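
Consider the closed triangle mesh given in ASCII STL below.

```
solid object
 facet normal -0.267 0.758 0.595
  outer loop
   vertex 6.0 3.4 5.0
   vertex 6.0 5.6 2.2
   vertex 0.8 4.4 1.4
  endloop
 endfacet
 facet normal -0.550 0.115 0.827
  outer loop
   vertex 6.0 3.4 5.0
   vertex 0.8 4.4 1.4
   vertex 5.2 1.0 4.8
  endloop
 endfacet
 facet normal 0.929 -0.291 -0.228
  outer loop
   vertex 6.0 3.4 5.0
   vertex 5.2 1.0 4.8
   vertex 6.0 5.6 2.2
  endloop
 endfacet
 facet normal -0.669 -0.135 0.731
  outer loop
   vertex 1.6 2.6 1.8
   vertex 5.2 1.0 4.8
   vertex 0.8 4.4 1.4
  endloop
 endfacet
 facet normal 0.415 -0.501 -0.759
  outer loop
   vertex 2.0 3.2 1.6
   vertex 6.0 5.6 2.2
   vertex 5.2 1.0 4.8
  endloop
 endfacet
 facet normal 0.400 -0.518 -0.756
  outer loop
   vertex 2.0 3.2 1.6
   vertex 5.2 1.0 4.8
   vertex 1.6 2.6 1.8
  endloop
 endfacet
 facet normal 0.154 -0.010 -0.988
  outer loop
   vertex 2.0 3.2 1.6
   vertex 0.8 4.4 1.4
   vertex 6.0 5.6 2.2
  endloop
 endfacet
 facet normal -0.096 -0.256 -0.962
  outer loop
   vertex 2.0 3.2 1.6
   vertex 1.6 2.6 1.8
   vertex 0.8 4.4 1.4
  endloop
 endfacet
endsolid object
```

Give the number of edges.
12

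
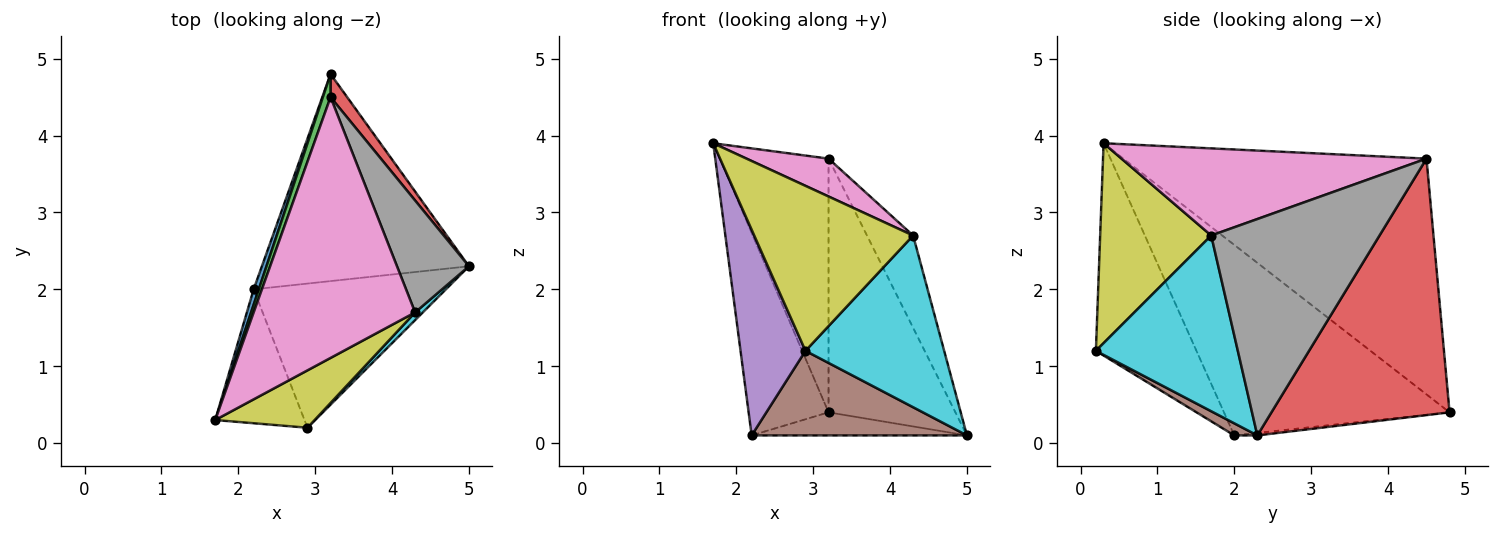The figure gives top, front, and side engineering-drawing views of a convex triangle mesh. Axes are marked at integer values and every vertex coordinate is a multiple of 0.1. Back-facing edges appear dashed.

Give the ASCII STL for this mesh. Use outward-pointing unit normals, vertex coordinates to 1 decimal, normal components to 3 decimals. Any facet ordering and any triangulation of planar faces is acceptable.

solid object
 facet normal -0.942 0.334 0.025
  outer loop
   vertex 2.2 2.0 0.1
   vertex 1.7 0.3 3.9
   vertex 3.2 4.8 0.4
  endloop
 endfacet
 facet normal -0.012 0.111 -0.994
  outer loop
   vertex 2.2 2.0 0.1
   vertex 3.2 4.8 0.4
   vertex 5.0 2.3 0.1
  endloop
 endfacet
 facet normal -0.941 0.337 0.031
  outer loop
   vertex 3.2 4.5 3.7
   vertex 3.2 4.8 0.4
   vertex 1.7 0.3 3.9
  endloop
 endfacet
 facet normal 0.813 0.579 0.053
  outer loop
   vertex 3.2 4.5 3.7
   vertex 5.0 2.3 0.1
   vertex 3.2 4.8 0.4
  endloop
 endfacet
 facet normal -0.792 -0.512 -0.333
  outer loop
   vertex 2.9 0.2 1.2
   vertex 1.7 0.3 3.9
   vertex 2.2 2.0 0.1
  endloop
 endfacet
 facet normal 0.054 -0.505 -0.861
  outer loop
   vertex 2.9 0.2 1.2
   vertex 2.2 2.0 0.1
   vertex 5.0 2.3 0.1
  endloop
 endfacet
 facet normal 0.471 -0.127 0.873
  outer loop
   vertex 4.3 1.7 2.7
   vertex 3.2 4.5 3.7
   vertex 1.7 0.3 3.9
  endloop
 endfacet
 facet normal 0.918 0.252 0.305
  outer loop
   vertex 4.3 1.7 2.7
   vertex 5.0 2.3 0.1
   vertex 3.2 4.5 3.7
  endloop
 endfacet
 facet normal 0.551 -0.788 0.274
  outer loop
   vertex 4.3 1.7 2.7
   vertex 1.7 0.3 3.9
   vertex 2.9 0.2 1.2
  endloop
 endfacet
 facet normal 0.715 -0.699 0.031
  outer loop
   vertex 4.3 1.7 2.7
   vertex 2.9 0.2 1.2
   vertex 5.0 2.3 0.1
  endloop
 endfacet
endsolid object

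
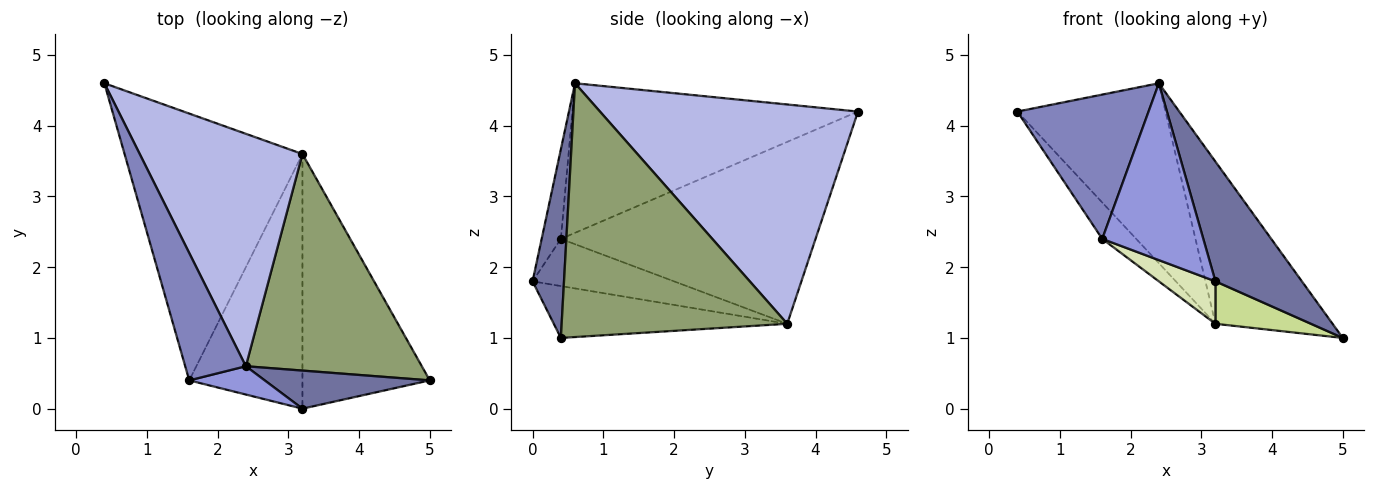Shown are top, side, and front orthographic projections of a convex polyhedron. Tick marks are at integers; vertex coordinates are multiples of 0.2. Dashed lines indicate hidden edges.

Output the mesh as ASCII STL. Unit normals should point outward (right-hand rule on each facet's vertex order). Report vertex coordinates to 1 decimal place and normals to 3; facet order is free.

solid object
 facet normal 0.327 -0.900 0.286
  outer loop
   vertex 3.2 0.0 1.8
   vertex 5.0 0.4 1.0
   vertex 2.4 0.6 4.6
  endloop
 endfacet
 facet normal -0.853 -0.392 0.346
  outer loop
   vertex 1.6 0.4 2.4
   vertex 2.4 0.6 4.6
   vertex 0.4 4.6 4.2
  endloop
 endfacet
 facet normal -0.184 -0.971 0.155
  outer loop
   vertex 1.6 0.4 2.4
   vertex 3.2 0.0 1.8
   vertex 2.4 0.6 4.6
  endloop
 endfacet
 facet normal 0.729 0.419 0.541
  outer loop
   vertex 3.2 3.6 1.2
   vertex 0.4 4.6 4.2
   vertex 2.4 0.6 4.6
  endloop
 endfacet
 facet normal 0.756 0.392 0.524
  outer loop
   vertex 3.2 3.6 1.2
   vertex 2.4 0.6 4.6
   vertex 5.0 0.4 1.0
  endloop
 endfacet
 facet normal -0.712 0.095 -0.696
  outer loop
   vertex 3.2 3.6 1.2
   vertex 1.6 0.4 2.4
   vertex 0.4 4.6 4.2
  endloop
 endfacet
 facet normal -0.373 -0.153 -0.915
  outer loop
   vertex 3.2 3.6 1.2
   vertex 5.0 0.4 1.0
   vertex 3.2 0.0 1.8
  endloop
 endfacet
 facet normal -0.380 -0.152 -0.912
  outer loop
   vertex 3.2 3.6 1.2
   vertex 3.2 0.0 1.8
   vertex 1.6 0.4 2.4
  endloop
 endfacet
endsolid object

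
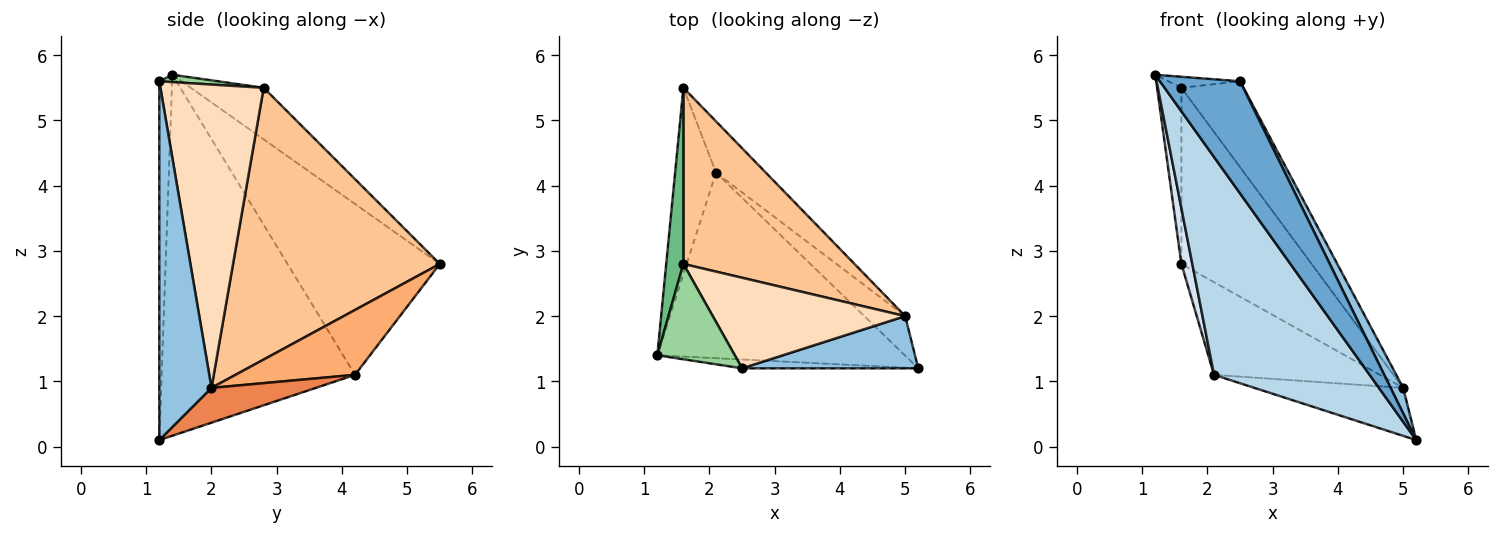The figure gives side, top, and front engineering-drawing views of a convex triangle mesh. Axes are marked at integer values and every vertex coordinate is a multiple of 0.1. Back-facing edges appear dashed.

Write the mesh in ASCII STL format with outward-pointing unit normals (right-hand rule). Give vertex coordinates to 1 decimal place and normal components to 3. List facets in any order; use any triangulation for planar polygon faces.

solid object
 facet normal -0.157 -0.985 -0.077
  outer loop
   vertex 2.5 1.2 5.6
   vertex 1.2 1.4 5.7
   vertex 5.2 1.2 0.1
  endloop
 endfacet
 facet normal 0.877 -0.211 0.431
  outer loop
   vertex 2.5 1.2 5.6
   vertex 5.2 1.2 0.1
   vertex 5.0 2.0 0.9
  endloop
 endfacet
 facet normal -0.687 -0.553 -0.471
  outer loop
   vertex 2.1 4.2 1.1
   vertex 5.2 1.2 0.1
   vertex 1.2 1.4 5.7
  endloop
 endfacet
 facet normal -0.970 -0.070 -0.232
  outer loop
   vertex 2.1 4.2 1.1
   vertex 1.2 1.4 5.7
   vertex 1.6 5.5 2.8
  endloop
 endfacet
 facet normal 0.476 0.678 -0.559
  outer loop
   vertex 2.1 4.2 1.1
   vertex 5.0 2.0 0.9
   vertex 5.2 1.2 0.1
  endloop
 endfacet
 facet normal 0.533 0.740 -0.409
  outer loop
   vertex 2.1 4.2 1.1
   vertex 1.6 5.5 2.8
   vertex 5.0 2.0 0.9
  endloop
 endfacet
 facet normal 0.747 0.470 0.470
  outer loop
   vertex 1.6 2.8 5.5
   vertex 5.0 2.0 0.9
   vertex 1.6 5.5 2.8
  endloop
 endfacet
 facet normal 0.753 0.453 0.478
  outer loop
   vertex 1.6 2.8 5.5
   vertex 2.5 1.2 5.6
   vertex 5.0 2.0 0.9
  endloop
 endfacet
 facet normal -0.905 0.302 0.302
  outer loop
   vertex 1.6 2.8 5.5
   vertex 1.6 5.5 2.8
   vertex 1.2 1.4 5.7
  endloop
 endfacet
 facet normal 0.094 0.115 0.989
  outer loop
   vertex 1.6 2.8 5.5
   vertex 1.2 1.4 5.7
   vertex 2.5 1.2 5.6
  endloop
 endfacet
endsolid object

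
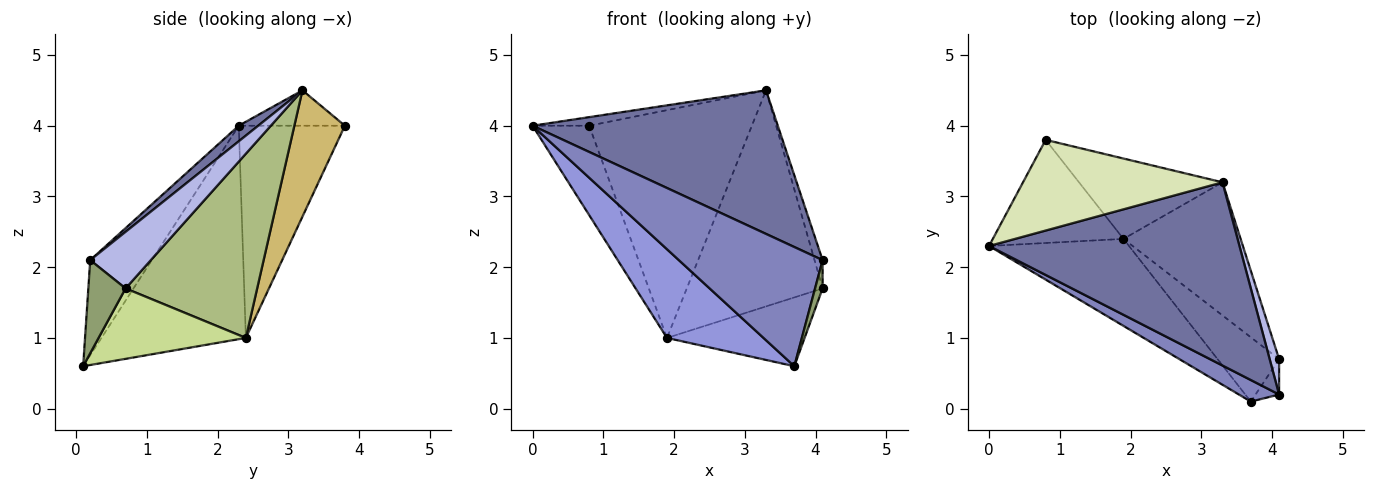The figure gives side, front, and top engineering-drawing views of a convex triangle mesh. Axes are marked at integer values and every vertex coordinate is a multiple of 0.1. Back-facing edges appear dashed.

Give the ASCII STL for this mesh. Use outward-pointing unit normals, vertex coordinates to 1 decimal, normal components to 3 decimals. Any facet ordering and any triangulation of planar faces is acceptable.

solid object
 facet normal 0.049 -0.616 0.786
  outer loop
   vertex 3.3 3.2 4.5
   vertex 0.0 2.3 4.0
   vertex 4.1 0.2 2.1
  endloop
 endfacet
 facet normal -0.388 -0.907 0.164
  outer loop
   vertex 3.7 0.1 0.6
   vertex 4.1 0.2 2.1
   vertex 0.0 2.3 4.0
  endloop
 endfacet
 facet normal -0.730 -0.488 -0.479
  outer loop
   vertex 1.9 2.4 1.0
   vertex 3.7 0.1 0.6
   vertex 0.0 2.3 4.0
  endloop
 endfacet
 facet normal 0.978 0.130 0.163
  outer loop
   vertex 4.1 0.7 1.7
   vertex 3.3 3.2 4.5
   vertex 4.1 0.2 2.1
  endloop
 endfacet
 facet normal 0.951 -0.193 -0.241
  outer loop
   vertex 4.1 0.7 1.7
   vertex 4.1 0.2 2.1
   vertex 3.7 0.1 0.6
  endloop
 endfacet
 facet normal 0.636 0.657 -0.405
  outer loop
   vertex 4.1 0.7 1.7
   vertex 1.9 2.4 1.0
   vertex 3.3 3.2 4.5
  endloop
 endfacet
 facet normal 0.616 0.576 -0.538
  outer loop
   vertex 4.1 0.7 1.7
   vertex 3.7 0.1 0.6
   vertex 1.9 2.4 1.0
  endloop
 endfacet
 facet normal -0.174 0.093 0.980
  outer loop
   vertex 0.8 3.8 4.0
   vertex 0.0 2.3 4.0
   vertex 3.3 3.2 4.5
  endloop
 endfacet
 facet normal -0.775 0.414 -0.477
  outer loop
   vertex 0.8 3.8 4.0
   vertex 1.9 2.4 1.0
   vertex 0.0 2.3 4.0
  endloop
 endfacet
 facet normal 0.281 0.905 -0.319
  outer loop
   vertex 0.8 3.8 4.0
   vertex 3.3 3.2 4.5
   vertex 1.9 2.4 1.0
  endloop
 endfacet
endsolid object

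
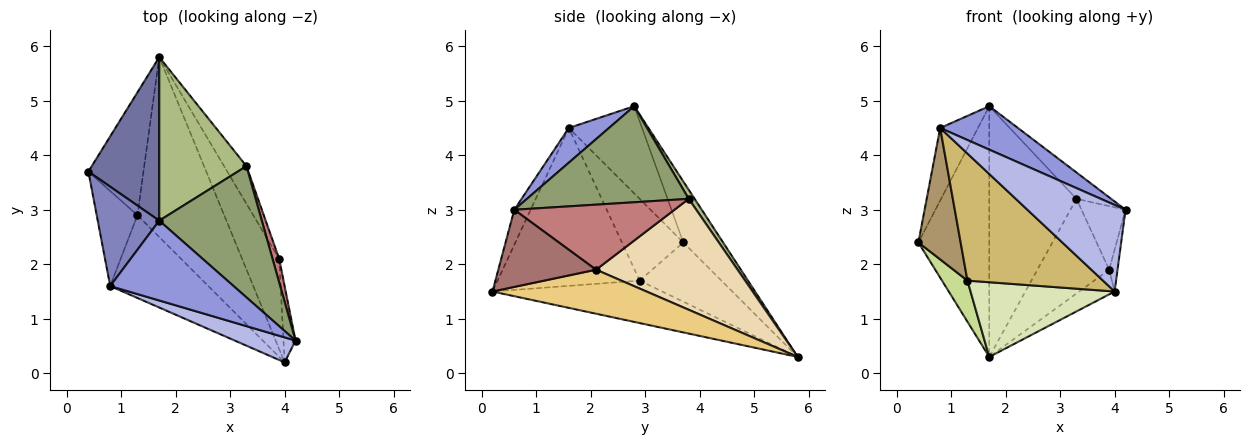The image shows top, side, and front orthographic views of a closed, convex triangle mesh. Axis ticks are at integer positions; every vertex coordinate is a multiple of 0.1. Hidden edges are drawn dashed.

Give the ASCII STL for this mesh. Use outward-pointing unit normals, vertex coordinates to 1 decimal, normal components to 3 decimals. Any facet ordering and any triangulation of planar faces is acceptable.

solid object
 facet normal -0.426 0.758 0.494
  outer loop
   vertex 1.7 2.8 4.9
   vertex 1.7 5.8 0.3
   vertex 0.4 3.7 2.4
  endloop
 endfacet
 facet normal -0.753 0.388 0.531
  outer loop
   vertex 0.8 1.6 4.5
   vertex 1.7 2.8 4.9
   vertex 0.4 3.7 2.4
  endloop
 endfacet
 facet normal 0.240 -0.464 0.853
  outer loop
   vertex 0.8 1.6 4.5
   vertex 4.2 0.6 3.0
   vertex 1.7 2.8 4.9
  endloop
 endfacet
 facet normal -0.158 -0.949 0.274
  outer loop
   vertex 4.0 0.2 1.5
   vertex 4.2 0.6 3.0
   vertex 0.8 1.6 4.5
  endloop
 endfacet
 facet normal 0.676 0.145 0.722
  outer loop
   vertex 3.3 3.8 3.2
   vertex 1.7 2.8 4.9
   vertex 4.2 0.6 3.0
  endloop
 endfacet
 facet normal 0.057 0.836 0.545
  outer loop
   vertex 3.3 3.8 3.2
   vertex 1.7 5.8 0.3
   vertex 1.7 2.8 4.9
  endloop
 endfacet
 facet normal -0.714 -0.222 -0.664
  outer loop
   vertex 1.3 2.9 1.7
   vertex 0.4 3.7 2.4
   vertex 1.7 5.8 0.3
  endloop
 endfacet
 facet normal -0.412 -0.349 -0.842
  outer loop
   vertex 1.3 2.9 1.7
   vertex 1.7 5.8 0.3
   vertex 4.0 0.2 1.5
  endloop
 endfacet
 facet normal -0.762 -0.525 -0.380
  outer loop
   vertex 1.3 2.9 1.7
   vertex 0.8 1.6 4.5
   vertex 0.4 3.7 2.4
  endloop
 endfacet
 facet normal -0.660 -0.630 -0.410
  outer loop
   vertex 1.3 2.9 1.7
   vertex 4.0 0.2 1.5
   vertex 0.8 1.6 4.5
  endloop
 endfacet
 facet normal 0.753 0.173 -0.635
  outer loop
   vertex 3.9 2.1 1.9
   vertex 4.0 0.2 1.5
   vertex 1.7 5.8 0.3
  endloop
 endfacet
 facet normal 0.878 0.445 -0.177
  outer loop
   vertex 3.9 2.1 1.9
   vertex 1.7 5.8 0.3
   vertex 3.3 3.8 3.2
  endloop
 endfacet
 facet normal 0.985 0.084 -0.154
  outer loop
   vertex 3.9 2.1 1.9
   vertex 4.2 0.6 3.0
   vertex 4.0 0.2 1.5
  endloop
 endfacet
 facet normal 0.960 0.264 0.098
  outer loop
   vertex 3.9 2.1 1.9
   vertex 3.3 3.8 3.2
   vertex 4.2 0.6 3.0
  endloop
 endfacet
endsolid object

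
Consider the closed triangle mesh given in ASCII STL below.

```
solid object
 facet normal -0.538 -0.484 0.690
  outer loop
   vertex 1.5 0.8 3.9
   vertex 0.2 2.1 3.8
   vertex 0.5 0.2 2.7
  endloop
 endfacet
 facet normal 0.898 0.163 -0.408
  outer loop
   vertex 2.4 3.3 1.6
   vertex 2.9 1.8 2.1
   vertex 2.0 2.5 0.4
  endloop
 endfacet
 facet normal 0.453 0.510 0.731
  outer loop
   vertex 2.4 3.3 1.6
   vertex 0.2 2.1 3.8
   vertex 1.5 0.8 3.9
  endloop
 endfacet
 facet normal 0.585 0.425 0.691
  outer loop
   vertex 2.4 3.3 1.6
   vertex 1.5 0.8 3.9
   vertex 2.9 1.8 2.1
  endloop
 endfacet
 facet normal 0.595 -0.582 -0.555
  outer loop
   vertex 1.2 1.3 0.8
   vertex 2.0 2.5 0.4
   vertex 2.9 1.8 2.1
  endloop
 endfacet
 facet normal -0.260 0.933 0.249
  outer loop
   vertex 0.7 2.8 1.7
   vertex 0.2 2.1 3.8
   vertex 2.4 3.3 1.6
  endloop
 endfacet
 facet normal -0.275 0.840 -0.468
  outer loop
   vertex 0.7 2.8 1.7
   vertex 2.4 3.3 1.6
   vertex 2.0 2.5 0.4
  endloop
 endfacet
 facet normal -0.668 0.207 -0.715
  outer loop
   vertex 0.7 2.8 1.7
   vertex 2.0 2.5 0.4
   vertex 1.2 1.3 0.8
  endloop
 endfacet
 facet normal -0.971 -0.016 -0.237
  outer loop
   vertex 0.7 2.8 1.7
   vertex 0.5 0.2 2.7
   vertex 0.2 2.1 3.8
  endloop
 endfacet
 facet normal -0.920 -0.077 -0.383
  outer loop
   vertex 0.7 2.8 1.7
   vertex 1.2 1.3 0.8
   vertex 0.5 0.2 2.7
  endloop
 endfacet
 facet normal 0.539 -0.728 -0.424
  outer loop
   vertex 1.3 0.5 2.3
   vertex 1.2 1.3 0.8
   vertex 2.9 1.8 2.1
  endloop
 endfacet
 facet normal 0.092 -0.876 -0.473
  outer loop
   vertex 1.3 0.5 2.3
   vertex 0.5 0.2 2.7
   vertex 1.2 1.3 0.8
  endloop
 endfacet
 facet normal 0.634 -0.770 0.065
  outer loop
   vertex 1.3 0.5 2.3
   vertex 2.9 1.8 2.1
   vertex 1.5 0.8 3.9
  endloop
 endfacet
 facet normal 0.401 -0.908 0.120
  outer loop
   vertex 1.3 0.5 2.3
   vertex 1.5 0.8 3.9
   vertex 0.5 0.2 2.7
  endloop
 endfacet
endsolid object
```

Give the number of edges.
21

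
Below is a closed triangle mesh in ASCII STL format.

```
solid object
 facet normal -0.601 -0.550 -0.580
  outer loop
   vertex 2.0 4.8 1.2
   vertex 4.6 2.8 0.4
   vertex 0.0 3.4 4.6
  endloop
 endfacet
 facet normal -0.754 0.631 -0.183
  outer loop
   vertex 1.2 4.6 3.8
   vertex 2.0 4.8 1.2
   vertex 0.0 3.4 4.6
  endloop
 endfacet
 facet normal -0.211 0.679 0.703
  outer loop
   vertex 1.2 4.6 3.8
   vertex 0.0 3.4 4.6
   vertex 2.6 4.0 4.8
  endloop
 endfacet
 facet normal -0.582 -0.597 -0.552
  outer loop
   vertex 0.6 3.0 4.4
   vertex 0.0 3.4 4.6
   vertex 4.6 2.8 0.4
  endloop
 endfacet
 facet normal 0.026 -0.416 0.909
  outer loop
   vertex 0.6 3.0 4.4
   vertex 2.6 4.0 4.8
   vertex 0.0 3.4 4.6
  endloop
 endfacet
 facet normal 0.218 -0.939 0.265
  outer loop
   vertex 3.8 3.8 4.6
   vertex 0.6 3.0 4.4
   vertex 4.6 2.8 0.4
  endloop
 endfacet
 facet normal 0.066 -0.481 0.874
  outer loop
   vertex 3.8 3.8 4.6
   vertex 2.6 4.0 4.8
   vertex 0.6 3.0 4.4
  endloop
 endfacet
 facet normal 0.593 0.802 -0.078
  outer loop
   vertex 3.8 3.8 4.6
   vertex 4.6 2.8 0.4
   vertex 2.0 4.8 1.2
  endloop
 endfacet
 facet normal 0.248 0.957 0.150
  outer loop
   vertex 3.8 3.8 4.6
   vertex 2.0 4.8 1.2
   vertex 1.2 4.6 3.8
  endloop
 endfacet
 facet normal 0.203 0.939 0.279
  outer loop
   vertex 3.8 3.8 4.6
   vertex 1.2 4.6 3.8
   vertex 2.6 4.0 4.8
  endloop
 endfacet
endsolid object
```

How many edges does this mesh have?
15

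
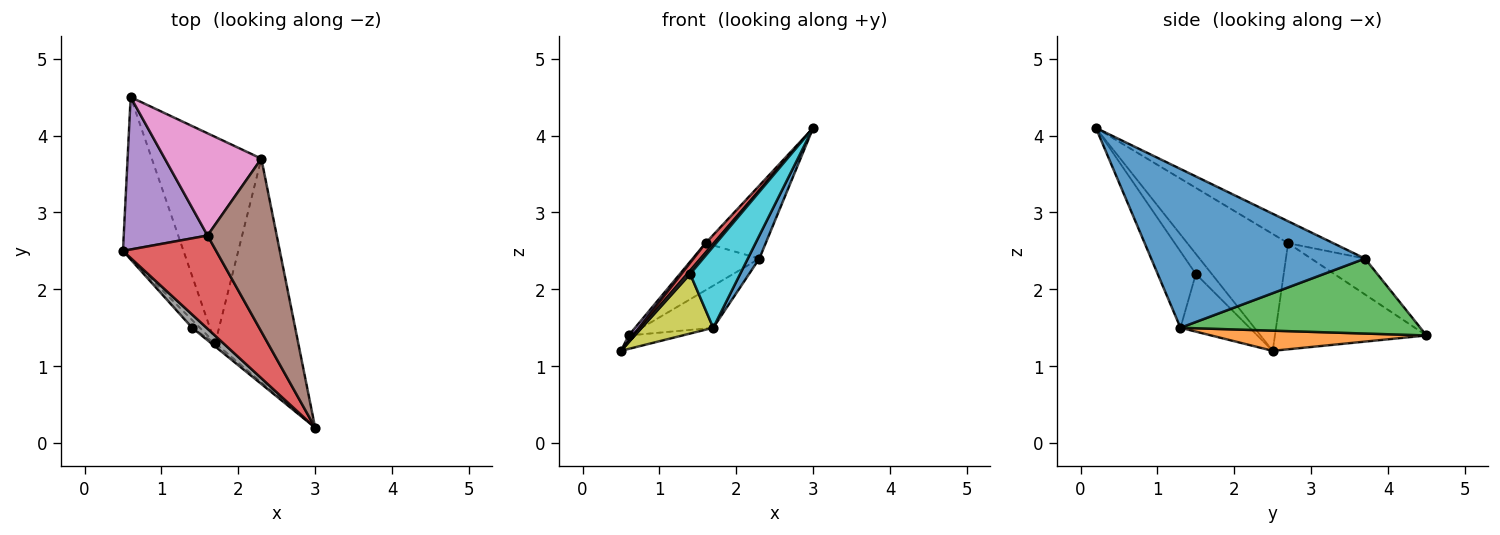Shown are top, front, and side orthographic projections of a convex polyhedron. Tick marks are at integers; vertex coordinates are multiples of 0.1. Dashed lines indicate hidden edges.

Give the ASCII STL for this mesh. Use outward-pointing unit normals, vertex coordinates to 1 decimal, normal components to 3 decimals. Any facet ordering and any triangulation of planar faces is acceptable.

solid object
 facet normal 0.885 -0.048 -0.463
  outer loop
   vertex 1.7 1.3 1.5
   vertex 2.3 3.7 2.4
   vertex 3.0 0.2 4.1
  endloop
 endfacet
 facet normal 0.315 0.079 -0.946
  outer loop
   vertex 1.7 1.3 1.5
   vertex 0.5 2.5 1.2
   vertex 0.6 4.5 1.4
  endloop
 endfacet
 facet normal 0.557 0.166 -0.814
  outer loop
   vertex 1.7 1.3 1.5
   vertex 0.6 4.5 1.4
   vertex 2.3 3.7 2.4
  endloop
 endfacet
 facet normal -0.780 -0.064 0.622
  outer loop
   vertex 1.6 2.7 2.6
   vertex 0.5 2.5 1.2
   vertex 3.0 0.2 4.1
  endloop
 endfacet
 facet normal -0.785 -0.023 0.620
  outer loop
   vertex 1.6 2.7 2.6
   vertex 0.6 4.5 1.4
   vertex 0.5 2.5 1.2
  endloop
 endfacet
 facet normal -0.281 0.373 0.884
  outer loop
   vertex 1.6 2.7 2.6
   vertex 3.0 0.2 4.1
   vertex 2.3 3.7 2.4
  endloop
 endfacet
 facet normal -0.320 0.396 0.861
  outer loop
   vertex 1.6 2.7 2.6
   vertex 2.3 3.7 2.4
   vertex 0.6 4.5 1.4
  endloop
 endfacet
 facet normal -0.804 -0.147 0.576
  outer loop
   vertex 1.4 1.5 2.2
   vertex 3.0 0.2 4.1
   vertex 0.5 2.5 1.2
  endloop
 endfacet
 facet normal -0.692 -0.716 -0.092
  outer loop
   vertex 1.4 1.5 2.2
   vertex 0.5 2.5 1.2
   vertex 1.7 1.3 1.5
  endloop
 endfacet
 facet normal -0.606 -0.794 -0.033
  outer loop
   vertex 1.4 1.5 2.2
   vertex 1.7 1.3 1.5
   vertex 3.0 0.2 4.1
  endloop
 endfacet
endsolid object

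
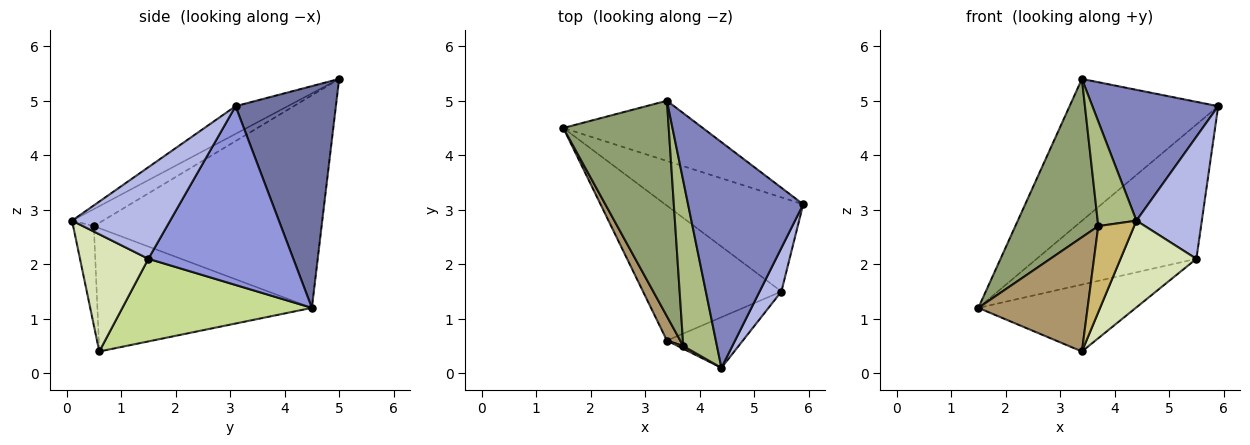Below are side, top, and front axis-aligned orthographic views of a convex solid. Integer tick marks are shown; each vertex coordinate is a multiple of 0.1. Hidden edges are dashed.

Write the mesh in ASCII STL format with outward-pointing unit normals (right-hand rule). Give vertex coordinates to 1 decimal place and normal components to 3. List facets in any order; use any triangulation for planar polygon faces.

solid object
 facet normal 0.528 0.782 -0.332
  outer loop
   vertex 3.4 5.0 5.4
   vertex 5.9 3.1 4.9
   vertex 1.5 4.5 1.2
  endloop
 endfacet
 facet normal -0.204 -0.491 0.847
  outer loop
   vertex 3.4 5.0 5.4
   vertex 4.4 0.1 2.8
   vertex 5.9 3.1 4.9
  endloop
 endfacet
 facet normal 0.597 0.657 -0.461
  outer loop
   vertex 5.5 1.5 2.1
   vertex 1.5 4.5 1.2
   vertex 5.9 3.1 4.9
  endloop
 endfacet
 facet normal 0.816 -0.544 0.194
  outer loop
   vertex 5.5 1.5 2.1
   vertex 5.9 3.1 4.9
   vertex 4.4 0.1 2.8
  endloop
 endfacet
 facet normal -0.852 -0.310 0.422
  outer loop
   vertex 3.7 0.5 2.7
   vertex 3.4 5.0 5.4
   vertex 1.5 4.5 1.2
  endloop
 endfacet
 facet normal -0.392 -0.492 0.777
  outer loop
   vertex 3.7 0.5 2.7
   vertex 4.4 0.1 2.8
   vertex 3.4 5.0 5.4
  endloop
 endfacet
 facet normal 0.472 0.392 -0.790
  outer loop
   vertex 3.4 0.6 0.4
   vertex 1.5 4.5 1.2
   vertex 5.5 1.5 2.1
  endloop
 endfacet
 facet normal 0.614 -0.682 -0.398
  outer loop
   vertex 3.4 0.6 0.4
   vertex 5.5 1.5 2.1
   vertex 4.4 0.1 2.8
  endloop
 endfacet
 facet normal -0.887 -0.452 0.096
  outer loop
   vertex 3.4 0.6 0.4
   vertex 3.7 0.5 2.7
   vertex 1.5 4.5 1.2
  endloop
 endfacet
 facet normal -0.499 -0.866 0.027
  outer loop
   vertex 3.4 0.6 0.4
   vertex 4.4 0.1 2.8
   vertex 3.7 0.5 2.7
  endloop
 endfacet
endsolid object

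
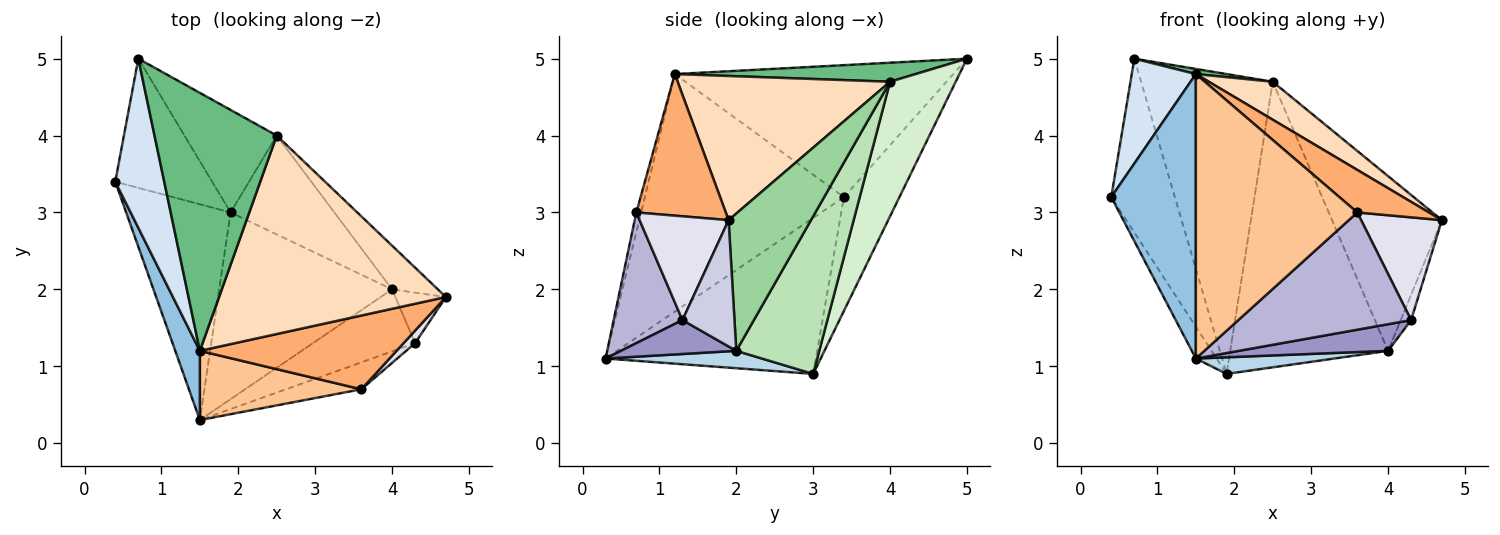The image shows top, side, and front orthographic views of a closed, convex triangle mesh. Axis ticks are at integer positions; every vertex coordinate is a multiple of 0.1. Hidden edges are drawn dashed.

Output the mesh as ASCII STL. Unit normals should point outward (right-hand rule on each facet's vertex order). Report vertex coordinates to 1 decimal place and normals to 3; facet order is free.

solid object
 facet normal -0.828 0.082 -0.554
  outer loop
   vertex 1.9 3.0 0.9
   vertex 1.5 0.3 1.1
   vertex 0.4 3.4 3.2
  endloop
 endfacet
 facet normal -0.916 -0.389 0.095
  outer loop
   vertex 1.5 1.2 4.8
   vertex 0.4 3.4 3.2
   vertex 1.5 0.3 1.1
  endloop
 endfacet
 facet normal 0.100 -0.088 -0.991
  outer loop
   vertex 4.0 2.0 1.2
   vertex 1.5 0.3 1.1
   vertex 1.9 3.0 0.9
  endloop
 endfacet
 facet normal -0.916 -0.211 0.340
  outer loop
   vertex 0.7 5.0 5.0
   vertex 0.4 3.4 3.2
   vertex 1.5 1.2 4.8
  endloop
 endfacet
 facet normal -0.574 0.657 -0.489
  outer loop
   vertex 0.7 5.0 5.0
   vertex 1.9 3.0 0.9
   vertex 0.4 3.4 3.2
  endloop
 endfacet
 facet normal 0.529 -0.424 0.735
  outer loop
   vertex 3.6 0.7 3.0
   vertex 4.7 1.9 2.9
   vertex 1.5 1.2 4.8
  endloop
 endfacet
 facet normal -0.029 -0.971 0.236
  outer loop
   vertex 3.6 0.7 3.0
   vertex 1.5 1.2 4.8
   vertex 1.5 0.3 1.1
  endloop
 endfacet
 facet normal 0.530 -0.159 0.833
  outer loop
   vertex 2.5 4.0 4.7
   vertex 1.5 1.2 4.8
   vertex 4.7 1.9 2.9
  endloop
 endfacet
 facet normal 0.154 -0.020 0.988
  outer loop
   vertex 2.5 4.0 4.7
   vertex 0.7 5.0 5.0
   vertex 1.5 1.2 4.8
  endloop
 endfacet
 facet normal 0.588 0.784 -0.196
  outer loop
   vertex 2.5 4.0 4.7
   vertex 4.7 1.9 2.9
   vertex 4.0 2.0 1.2
  endloop
 endfacet
 facet normal 0.445 0.846 -0.293
  outer loop
   vertex 2.5 4.0 4.7
   vertex 4.0 2.0 1.2
   vertex 1.9 3.0 0.9
  endloop
 endfacet
 facet normal 0.427 0.856 -0.293
  outer loop
   vertex 2.5 4.0 4.7
   vertex 1.9 3.0 0.9
   vertex 0.7 5.0 5.0
  endloop
 endfacet
 facet normal 0.292 -0.377 -0.879
  outer loop
   vertex 4.3 1.3 1.6
   vertex 1.5 0.3 1.1
   vertex 4.0 2.0 1.2
  endloop
 endfacet
 facet normal 0.362 -0.909 -0.209
  outer loop
   vertex 4.3 1.3 1.6
   vertex 3.6 0.7 3.0
   vertex 1.5 0.3 1.1
  endloop
 endfacet
 facet normal 0.913 0.183 -0.365
  outer loop
   vertex 4.3 1.3 1.6
   vertex 4.0 2.0 1.2
   vertex 4.7 1.9 2.9
  endloop
 endfacet
 facet normal 0.738 -0.670 0.082
  outer loop
   vertex 4.3 1.3 1.6
   vertex 4.7 1.9 2.9
   vertex 3.6 0.7 3.0
  endloop
 endfacet
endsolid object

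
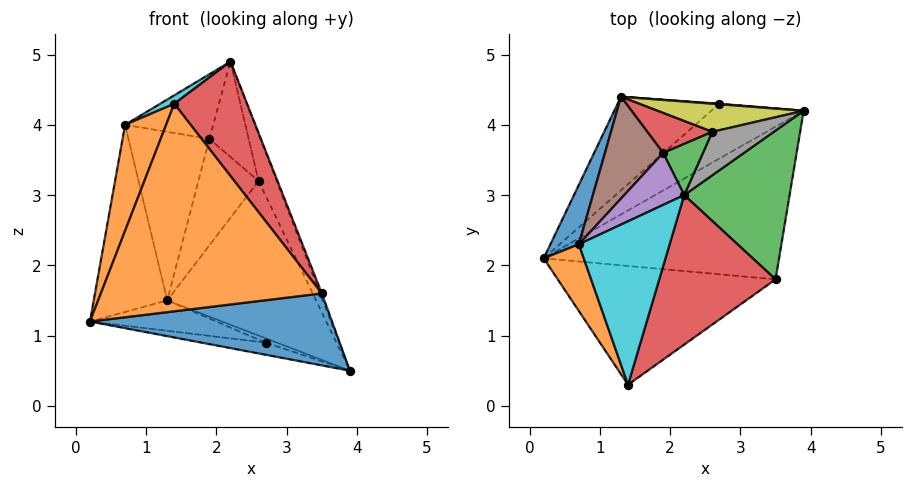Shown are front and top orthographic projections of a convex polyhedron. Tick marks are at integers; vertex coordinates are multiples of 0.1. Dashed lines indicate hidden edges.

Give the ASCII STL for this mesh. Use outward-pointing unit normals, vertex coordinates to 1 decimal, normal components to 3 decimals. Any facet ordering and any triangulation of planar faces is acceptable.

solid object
 facet normal 0.071 -0.425 -0.902
  outer loop
   vertex 3.5 1.8 1.6
   vertex 0.2 2.1 1.2
   vertex 3.9 4.2 0.5
  endloop
 endfacet
 facet normal -0.019 -0.868 -0.497
  outer loop
   vertex 3.5 1.8 1.6
   vertex 1.4 0.3 4.3
   vertex 0.2 2.1 1.2
  endloop
 endfacet
 facet normal 0.932 0.011 0.363
  outer loop
   vertex 3.5 1.8 1.6
   vertex 3.9 4.2 0.5
   vertex 2.2 3.0 4.9
  endloop
 endfacet
 facet normal 0.824 -0.344 0.450
  outer loop
   vertex 3.5 1.8 1.6
   vertex 2.2 3.0 4.9
   vertex 1.4 0.3 4.3
  endloop
 endfacet
 facet normal -0.294 0.207 -0.933
  outer loop
   vertex 2.7 4.3 0.9
   vertex 3.9 4.2 0.5
   vertex 0.2 2.1 1.2
  endloop
 endfacet
 facet normal -0.360 0.288 -0.888
  outer loop
   vertex 2.7 4.3 0.9
   vertex 0.2 2.1 1.2
   vertex 1.3 4.4 1.5
  endloop
 endfacet
 facet normal 0.123 0.985 0.123
  outer loop
   vertex 2.7 4.3 0.9
   vertex 1.3 4.4 1.5
   vertex 3.9 4.2 0.5
  endloop
 endfacet
 facet normal 0.780 0.459 0.426
  outer loop
   vertex 2.6 3.9 3.2
   vertex 2.2 3.0 4.9
   vertex 3.9 4.2 0.5
  endloop
 endfacet
 facet normal 0.143 0.974 0.177
  outer loop
   vertex 2.6 3.9 3.2
   vertex 3.9 4.2 0.5
   vertex 1.3 4.4 1.5
  endloop
 endfacet
 facet normal -0.499 -0.045 0.866
  outer loop
   vertex 0.7 2.3 4.0
   vertex 1.4 0.3 4.3
   vertex 2.2 3.0 4.9
  endloop
 endfacet
 facet normal -0.901 0.414 0.131
  outer loop
   vertex 0.7 2.3 4.0
   vertex 1.3 4.4 1.5
   vertex 0.2 2.1 1.2
  endloop
 endfacet
 facet normal -0.935 -0.299 0.188
  outer loop
   vertex 0.7 2.3 4.0
   vertex 0.2 2.1 1.2
   vertex 1.4 0.3 4.3
  endloop
 endfacet
 facet normal 0.028 0.881 0.473
  outer loop
   vertex 1.9 3.6 3.8
   vertex 2.2 3.0 4.9
   vertex 2.6 3.9 3.2
  endloop
 endfacet
 facet normal -0.099 0.932 0.350
  outer loop
   vertex 1.9 3.6 3.8
   vertex 2.6 3.9 3.2
   vertex 1.3 4.4 1.5
  endloop
 endfacet
 facet normal -0.595 0.626 0.504
  outer loop
   vertex 1.9 3.6 3.8
   vertex 0.7 2.3 4.0
   vertex 2.2 3.0 4.9
  endloop
 endfacet
 facet normal -0.644 0.655 0.396
  outer loop
   vertex 1.9 3.6 3.8
   vertex 1.3 4.4 1.5
   vertex 0.7 2.3 4.0
  endloop
 endfacet
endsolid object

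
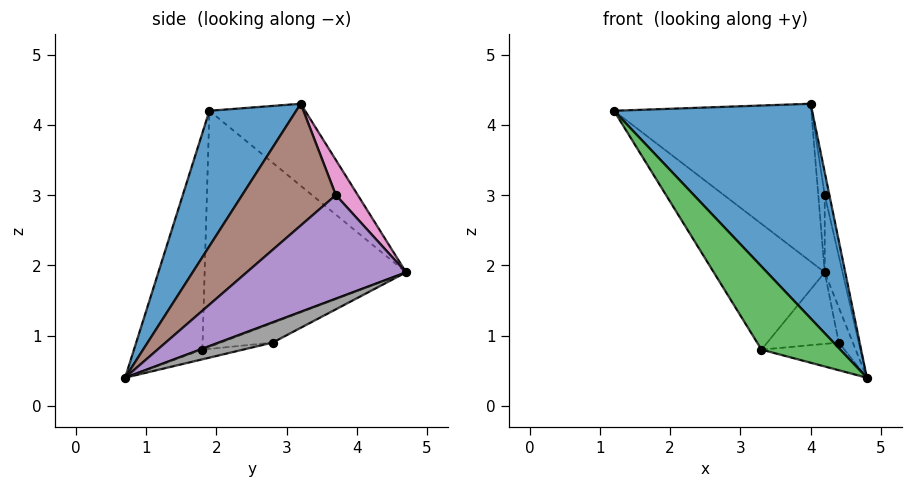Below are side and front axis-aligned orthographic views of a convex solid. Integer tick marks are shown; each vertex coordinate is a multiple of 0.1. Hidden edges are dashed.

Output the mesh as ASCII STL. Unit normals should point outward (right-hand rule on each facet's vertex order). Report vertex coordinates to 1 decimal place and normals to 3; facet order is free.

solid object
 facet normal 0.334 -0.761 0.556
  outer loop
   vertex 4.0 3.2 4.3
   vertex 1.2 1.9 4.2
   vertex 4.8 0.7 0.4
  endloop
 endfacet
 facet normal -0.386 0.796 0.465
  outer loop
   vertex 4.0 3.2 4.3
   vertex 4.2 4.7 1.9
   vertex 1.2 1.9 4.2
  endloop
 endfacet
 facet normal -0.612 -0.705 -0.358
  outer loop
   vertex 3.3 1.8 0.8
   vertex 4.8 0.7 0.4
   vertex 1.2 1.9 4.2
  endloop
 endfacet
 facet normal -0.766 0.422 -0.485
  outer loop
   vertex 3.3 1.8 0.8
   vertex 1.2 1.9 4.2
   vertex 4.2 4.7 1.9
  endloop
 endfacet
 facet normal 0.989 0.111 0.101
  outer loop
   vertex 4.2 3.7 3.0
   vertex 4.8 0.7 0.4
   vertex 4.2 4.7 1.9
  endloop
 endfacet
 facet normal 0.984 0.049 0.170
  outer loop
   vertex 4.2 3.7 3.0
   vertex 4.0 3.2 4.3
   vertex 4.8 0.7 0.4
  endloop
 endfacet
 facet normal 0.930 0.273 0.248
  outer loop
   vertex 4.2 3.7 3.0
   vertex 4.2 4.7 1.9
   vertex 4.0 3.2 4.3
  endloop
 endfacet
 facet normal 0.930 0.243 -0.275
  outer loop
   vertex 4.4 2.8 0.9
   vertex 4.2 4.7 1.9
   vertex 4.8 0.7 0.4
  endloop
 endfacet
 facet normal -0.104 0.212 -0.972
  outer loop
   vertex 4.4 2.8 0.9
   vertex 4.8 0.7 0.4
   vertex 3.3 1.8 0.8
  endloop
 endfacet
 facet normal -0.303 0.419 -0.856
  outer loop
   vertex 4.4 2.8 0.9
   vertex 3.3 1.8 0.8
   vertex 4.2 4.7 1.9
  endloop
 endfacet
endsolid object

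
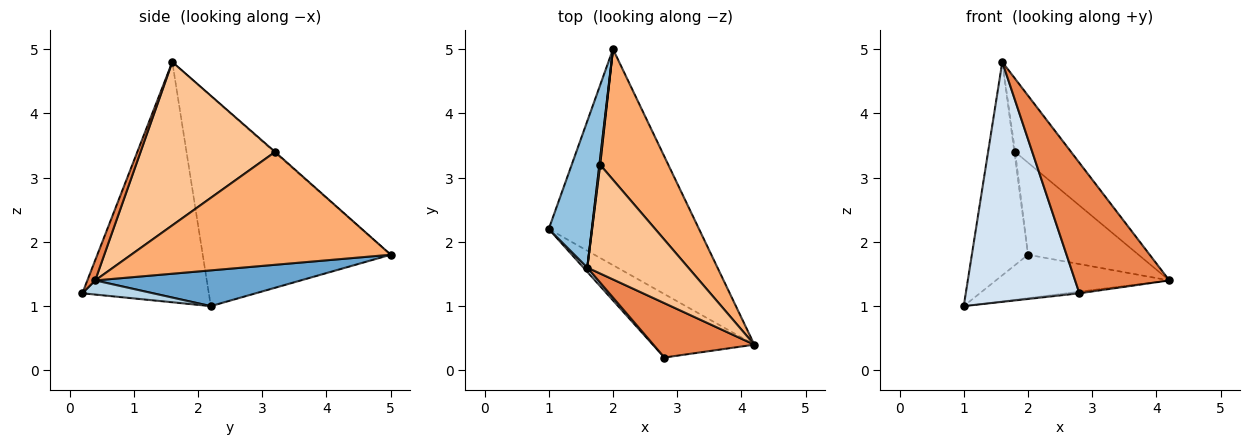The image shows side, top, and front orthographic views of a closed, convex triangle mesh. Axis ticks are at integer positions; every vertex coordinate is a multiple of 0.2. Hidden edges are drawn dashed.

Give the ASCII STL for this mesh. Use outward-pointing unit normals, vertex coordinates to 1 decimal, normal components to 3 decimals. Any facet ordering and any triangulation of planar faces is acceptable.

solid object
 facet normal 0.227 0.192 -0.955
  outer loop
   vertex 2.0 5.0 1.8
   vertex 4.2 0.4 1.4
   vertex 1.0 2.2 1.0
  endloop
 endfacet
 facet normal -0.940 0.281 0.193
  outer loop
   vertex 1.6 1.6 4.8
   vertex 2.0 5.0 1.8
   vertex 1.0 2.2 1.0
  endloop
 endfacet
 facet normal 0.138 0.025 -0.990
  outer loop
   vertex 2.8 0.2 1.2
   vertex 1.0 2.2 1.0
   vertex 4.2 0.4 1.4
  endloop
 endfacet
 facet normal -0.744 -0.668 0.012
  outer loop
   vertex 2.8 0.2 1.2
   vertex 1.6 1.6 4.8
   vertex 1.0 2.2 1.0
  endloop
 endfacet
 facet normal 0.077 -0.920 0.383
  outer loop
   vertex 2.8 0.2 1.2
   vertex 4.2 0.4 1.4
   vertex 1.6 1.6 4.8
  endloop
 endfacet
 facet normal 0.804 0.342 0.486
  outer loop
   vertex 1.8 3.2 3.4
   vertex 4.2 0.4 1.4
   vertex 2.0 5.0 1.8
  endloop
 endfacet
 facet normal 0.802 0.333 0.496
  outer loop
   vertex 1.8 3.2 3.4
   vertex 1.6 1.6 4.8
   vertex 4.2 0.4 1.4
  endloop
 endfacet
 facet normal -0.577 0.577 0.577
  outer loop
   vertex 1.8 3.2 3.4
   vertex 2.0 5.0 1.8
   vertex 1.6 1.6 4.8
  endloop
 endfacet
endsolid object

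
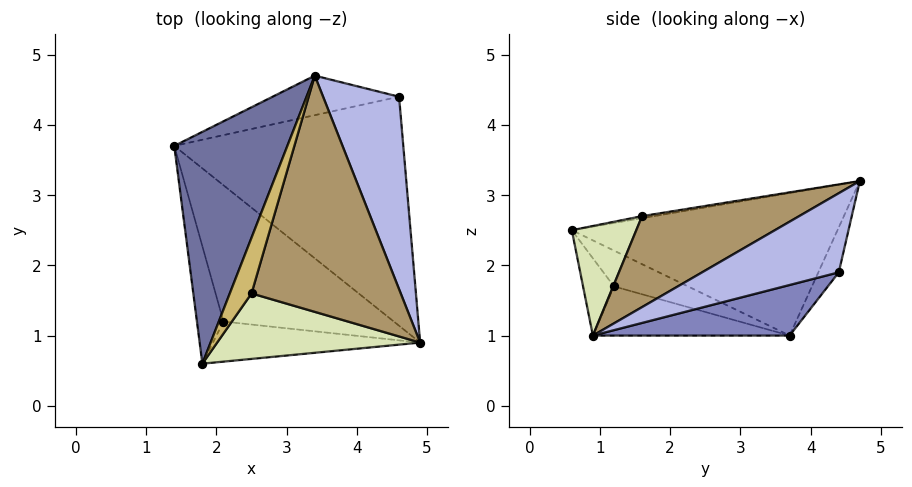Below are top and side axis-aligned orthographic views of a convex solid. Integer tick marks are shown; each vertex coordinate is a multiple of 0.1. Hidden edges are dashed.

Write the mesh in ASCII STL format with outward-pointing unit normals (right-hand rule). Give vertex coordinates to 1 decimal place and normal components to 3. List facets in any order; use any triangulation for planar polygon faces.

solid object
 facet normal -0.768 0.196 0.609
  outer loop
   vertex 3.4 4.7 3.2
   vertex 1.4 3.7 1.0
   vertex 1.8 0.6 2.5
  endloop
 endfacet
 facet normal 0.208 0.260 -0.943
  outer loop
   vertex 4.6 4.4 1.9
   vertex 4.9 0.9 1.0
   vertex 1.4 3.7 1.0
  endloop
 endfacet
 facet normal -0.115 0.940 -0.323
  outer loop
   vertex 4.6 4.4 1.9
   vertex 1.4 3.7 1.0
   vertex 3.4 4.7 3.2
  endloop
 endfacet
 facet normal 0.716 -0.116 0.688
  outer loop
   vertex 4.6 4.4 1.9
   vertex 3.4 4.7 3.2
   vertex 4.9 0.9 1.0
  endloop
 endfacet
 facet normal -0.262 -0.328 -0.908
  outer loop
   vertex 2.1 1.2 1.7
   vertex 1.4 3.7 1.0
   vertex 4.9 0.9 1.0
  endloop
 endfacet
 facet normal -0.748 -0.365 -0.554
  outer loop
   vertex 2.1 1.2 1.7
   vertex 1.8 0.6 2.5
   vertex 1.4 3.7 1.0
  endloop
 endfacet
 facet normal -0.238 -0.732 -0.638
  outer loop
   vertex 2.1 1.2 1.7
   vertex 4.9 0.9 1.0
   vertex 1.8 0.6 2.5
  endloop
 endfacet
 facet normal 0.423 -0.453 0.784
  outer loop
   vertex 2.5 1.6 2.7
   vertex 1.8 0.6 2.5
   vertex 4.9 0.9 1.0
  endloop
 endfacet
 facet normal 0.500 -0.277 0.820
  outer loop
   vertex 2.5 1.6 2.7
   vertex 4.9 0.9 1.0
   vertex 3.4 4.7 3.2
  endloop
 endfacet
 facet normal -0.093 -0.132 0.987
  outer loop
   vertex 2.5 1.6 2.7
   vertex 3.4 4.7 3.2
   vertex 1.8 0.6 2.5
  endloop
 endfacet
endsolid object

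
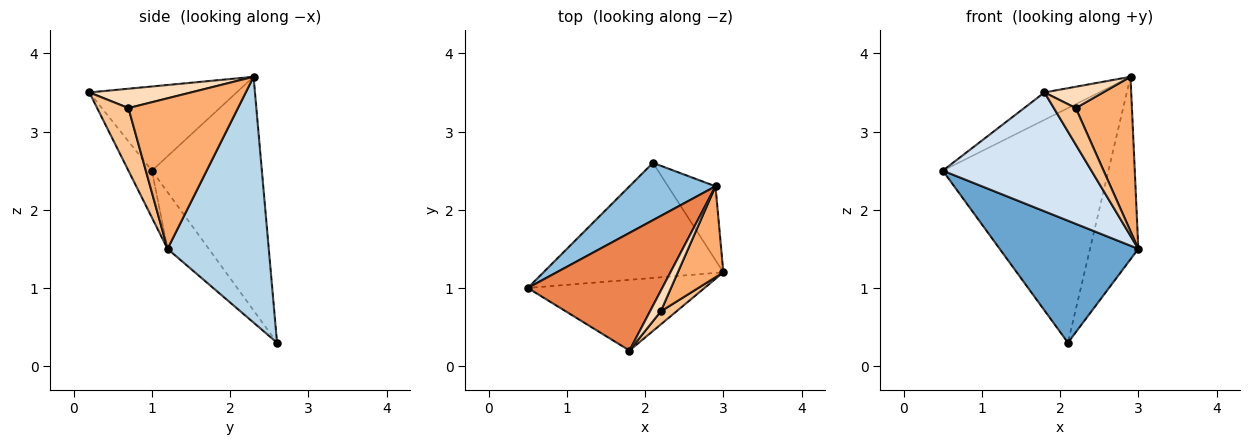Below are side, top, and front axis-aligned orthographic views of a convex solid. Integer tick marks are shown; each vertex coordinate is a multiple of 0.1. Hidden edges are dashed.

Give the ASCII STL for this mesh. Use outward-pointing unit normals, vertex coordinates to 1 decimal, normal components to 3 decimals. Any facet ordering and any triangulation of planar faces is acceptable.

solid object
 facet normal -0.211 -0.711 -0.671
  outer loop
   vertex 2.1 2.6 0.3
   vertex 3.0 1.2 1.5
   vertex 0.5 1.0 2.5
  endloop
 endfacet
 facet normal -0.542 0.816 0.200
  outer loop
   vertex 2.9 2.3 3.7
   vertex 2.1 2.6 0.3
   vertex 0.5 1.0 2.5
  endloop
 endfacet
 facet normal 0.889 0.424 -0.172
  outer loop
   vertex 2.9 2.3 3.7
   vertex 3.0 1.2 1.5
   vertex 2.1 2.6 0.3
  endloop
 endfacet
 facet normal -0.134 -0.852 -0.507
  outer loop
   vertex 1.8 0.2 3.5
   vertex 0.5 1.0 2.5
   vertex 3.0 1.2 1.5
  endloop
 endfacet
 facet normal -0.521 0.193 0.832
  outer loop
   vertex 1.8 0.2 3.5
   vertex 2.9 2.3 3.7
   vertex 0.5 1.0 2.5
  endloop
 endfacet
 facet normal 0.859 -0.441 0.259
  outer loop
   vertex 2.2 0.7 3.3
   vertex 3.0 1.2 1.5
   vertex 2.9 2.3 3.7
  endloop
 endfacet
 facet normal 0.803 -0.562 0.201
  outer loop
   vertex 2.2 0.7 3.3
   vertex 1.8 0.2 3.5
   vertex 3.0 1.2 1.5
  endloop
 endfacet
 facet normal 0.780 -0.450 0.435
  outer loop
   vertex 2.2 0.7 3.3
   vertex 2.9 2.3 3.7
   vertex 1.8 0.2 3.5
  endloop
 endfacet
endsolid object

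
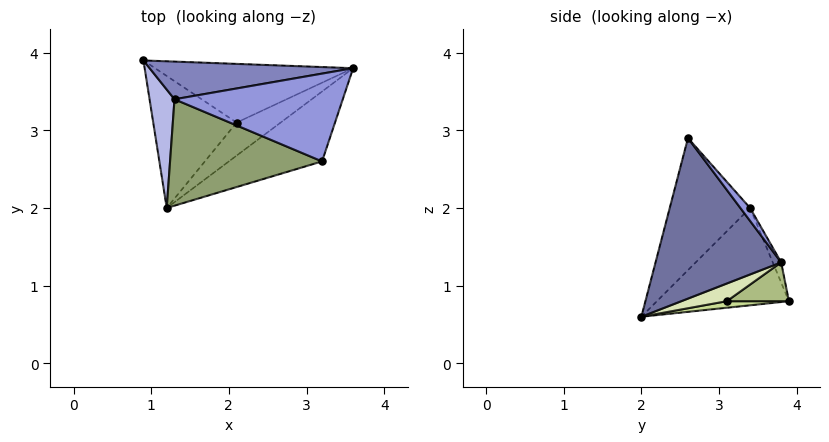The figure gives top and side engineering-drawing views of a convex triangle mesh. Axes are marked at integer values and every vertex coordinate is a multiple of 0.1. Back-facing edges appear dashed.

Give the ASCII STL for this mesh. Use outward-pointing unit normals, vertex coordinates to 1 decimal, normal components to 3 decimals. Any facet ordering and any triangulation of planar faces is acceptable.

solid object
 facet normal 0.625 -0.692 -0.363
  outer loop
   vertex 3.2 2.6 2.9
   vertex 1.2 2.0 0.6
   vertex 3.6 3.8 1.3
  endloop
 endfacet
 facet normal -0.039 0.918 0.395
  outer loop
   vertex 1.3 3.4 2.0
   vertex 3.6 3.8 1.3
   vertex 0.9 3.9 0.8
  endloop
 endfacet
 facet normal 0.047 0.793 0.607
  outer loop
   vertex 1.3 3.4 2.0
   vertex 3.2 2.6 2.9
   vertex 3.6 3.8 1.3
  endloop
 endfacet
 facet normal -0.954 -0.176 0.244
  outer loop
   vertex 1.3 3.4 2.0
   vertex 0.9 3.9 0.8
   vertex 1.2 2.0 0.6
  endloop
 endfacet
 facet normal -0.535 -0.578 0.616
  outer loop
   vertex 1.3 3.4 2.0
   vertex 1.2 2.0 0.6
   vertex 3.2 2.6 2.9
  endloop
 endfacet
 facet normal 0.185 0.277 -0.943
  outer loop
   vertex 2.1 3.1 0.8
   vertex 0.9 3.9 0.8
   vertex 3.6 3.8 1.3
  endloop
 endfacet
 facet normal 0.078 0.116 -0.990
  outer loop
   vertex 2.1 3.1 0.8
   vertex 1.2 2.0 0.6
   vertex 0.9 3.9 0.8
  endloop
 endfacet
 facet normal 0.370 -0.135 -0.919
  outer loop
   vertex 2.1 3.1 0.8
   vertex 3.6 3.8 1.3
   vertex 1.2 2.0 0.6
  endloop
 endfacet
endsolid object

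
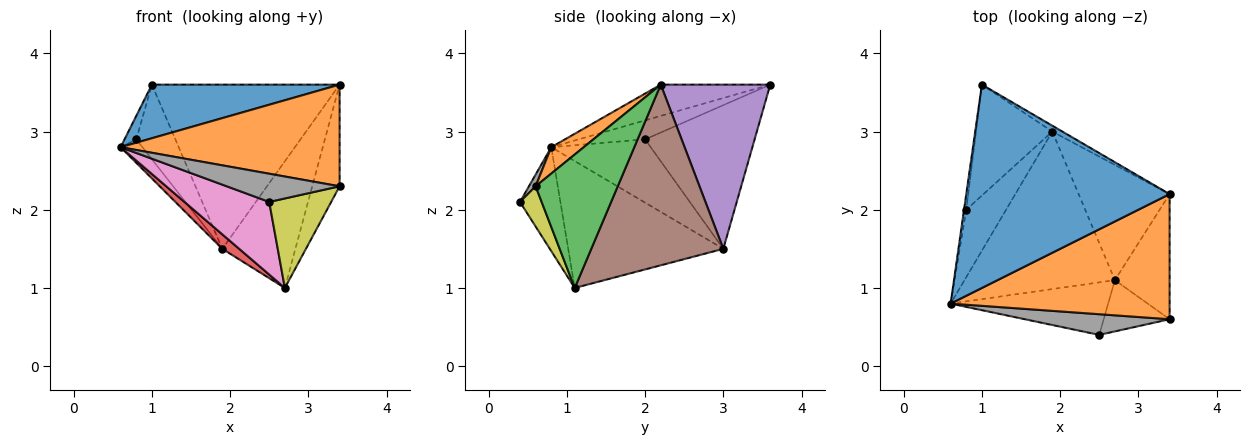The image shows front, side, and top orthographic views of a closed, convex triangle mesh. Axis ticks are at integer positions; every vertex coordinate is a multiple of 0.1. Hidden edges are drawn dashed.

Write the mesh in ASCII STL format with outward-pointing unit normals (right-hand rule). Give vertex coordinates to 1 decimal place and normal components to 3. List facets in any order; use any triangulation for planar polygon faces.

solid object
 facet normal -0.147 -0.252 0.956
  outer loop
   vertex 1.0 3.6 3.6
   vertex 0.6 0.8 2.8
   vertex 3.4 2.2 3.6
  endloop
 endfacet
 facet normal 0.093 -0.628 0.773
  outer loop
   vertex 3.4 0.6 2.3
   vertex 3.4 2.2 3.6
   vertex 0.6 0.8 2.8
  endloop
 endfacet
 facet normal 0.884 0.295 -0.363
  outer loop
   vertex 3.4 0.6 2.3
   vertex 2.7 1.1 1.0
   vertex 3.4 2.2 3.6
  endloop
 endfacet
 facet normal -0.643 -0.070 -0.762
  outer loop
   vertex 1.9 3.0 1.5
   vertex 2.7 1.1 1.0
   vertex 0.6 0.8 2.8
  endloop
 endfacet
 facet normal 0.504 0.863 -0.031
  outer loop
   vertex 1.9 3.0 1.5
   vertex 1.0 3.6 3.6
   vertex 3.4 2.2 3.6
  endloop
 endfacet
 facet normal 0.801 0.443 -0.403
  outer loop
   vertex 1.9 3.0 1.5
   vertex 3.4 2.2 3.6
   vertex 2.7 1.1 1.0
  endloop
 endfacet
 facet normal -0.360 -0.756 -0.547
  outer loop
   vertex 2.5 0.4 2.1
   vertex 0.6 0.8 2.8
   vertex 2.7 1.1 1.0
  endloop
 endfacet
 facet normal 0.048 -0.806 0.590
  outer loop
   vertex 2.5 0.4 2.1
   vertex 3.4 0.6 2.3
   vertex 0.6 0.8 2.8
  endloop
 endfacet
 facet normal 0.290 -0.830 -0.476
  outer loop
   vertex 2.5 0.4 2.1
   vertex 2.7 1.1 1.0
   vertex 3.4 0.6 2.3
  endloop
 endfacet
 facet normal -0.978 0.173 -0.115
  outer loop
   vertex 0.8 2.0 2.9
   vertex 0.6 0.8 2.8
   vertex 1.0 3.6 3.6
  endloop
 endfacet
 facet normal -0.832 0.182 -0.524
  outer loop
   vertex 0.8 2.0 2.9
   vertex 1.9 3.0 1.5
   vertex 0.6 0.8 2.8
  endloop
 endfacet
 facet normal -0.842 0.301 -0.447
  outer loop
   vertex 0.8 2.0 2.9
   vertex 1.0 3.6 3.6
   vertex 1.9 3.0 1.5
  endloop
 endfacet
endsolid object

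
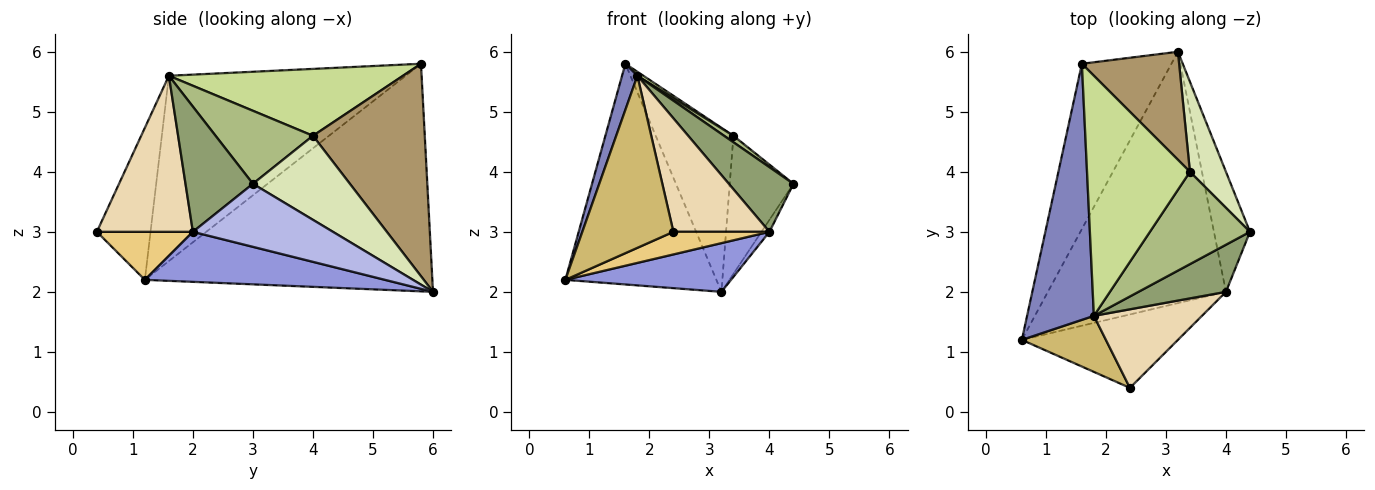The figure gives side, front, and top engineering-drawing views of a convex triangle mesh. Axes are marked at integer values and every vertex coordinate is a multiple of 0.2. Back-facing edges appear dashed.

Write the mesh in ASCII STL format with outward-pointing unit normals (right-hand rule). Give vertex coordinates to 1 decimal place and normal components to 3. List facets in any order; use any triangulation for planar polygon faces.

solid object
 facet normal -0.836 0.439 -0.329
  outer loop
   vertex 3.2 6.0 2.0
   vertex 0.6 1.2 2.2
   vertex 1.6 5.8 5.8
  endloop
 endfacet
 facet normal -0.939 -0.061 0.339
  outer loop
   vertex 1.8 1.6 5.6
   vertex 1.6 5.8 5.8
   vertex 0.6 1.2 2.2
  endloop
 endfacet
 facet normal 0.266 -0.183 -0.946
  outer loop
   vertex 4.0 2.0 3.0
   vertex 0.6 1.2 2.2
   vertex 3.2 6.0 2.0
  endloop
 endfacet
 facet normal 0.867 0.050 -0.496
  outer loop
   vertex 4.0 2.0 3.0
   vertex 3.2 6.0 2.0
   vertex 4.4 3.0 3.8
  endloop
 endfacet
 facet normal 0.644 -0.618 0.450
  outer loop
   vertex 4.0 2.0 3.0
   vertex 4.4 3.0 3.8
   vertex 1.8 1.6 5.6
  endloop
 endfacet
 facet normal 0.589 -0.056 0.806
  outer loop
   vertex 3.4 4.0 4.6
   vertex 1.8 1.6 5.6
   vertex 4.4 3.0 3.8
  endloop
 endfacet
 facet normal 0.545 -0.014 0.838
  outer loop
   vertex 3.4 4.0 4.6
   vertex 1.6 5.8 5.8
   vertex 1.8 1.6 5.6
  endloop
 endfacet
 facet normal 0.787 0.517 0.337
  outer loop
   vertex 3.4 4.0 4.6
   vertex 4.4 3.0 3.8
   vertex 3.2 6.0 2.0
  endloop
 endfacet
 facet normal 0.769 0.534 0.352
  outer loop
   vertex 3.4 4.0 4.6
   vertex 3.2 6.0 2.0
   vertex 1.6 5.8 5.8
  endloop
 endfacet
 facet normal -0.489 -0.830 0.270
  outer loop
   vertex 2.4 0.4 3.0
   vertex 1.8 1.6 5.6
   vertex 0.6 1.2 2.2
  endloop
 endfacet
 facet normal 0.282 -0.282 -0.917
  outer loop
   vertex 2.4 0.4 3.0
   vertex 0.6 1.2 2.2
   vertex 4.0 2.0 3.0
  endloop
 endfacet
 facet normal 0.635 -0.635 0.440
  outer loop
   vertex 2.4 0.4 3.0
   vertex 4.0 2.0 3.0
   vertex 1.8 1.6 5.6
  endloop
 endfacet
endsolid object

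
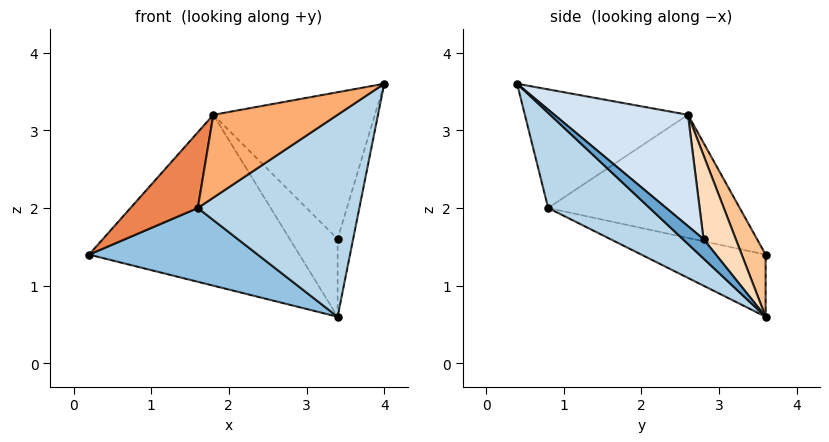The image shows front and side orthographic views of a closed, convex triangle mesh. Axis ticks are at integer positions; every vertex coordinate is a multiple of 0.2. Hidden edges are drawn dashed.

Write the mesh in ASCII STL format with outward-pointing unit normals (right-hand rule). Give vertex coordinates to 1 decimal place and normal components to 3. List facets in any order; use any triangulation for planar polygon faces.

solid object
 facet normal 0.721 0.541 0.433
  outer loop
   vertex 3.4 2.8 1.6
   vertex 4.0 0.4 3.6
   vertex 3.4 3.6 0.6
  endloop
 endfacet
 facet normal -0.230 -0.313 -0.922
  outer loop
   vertex 1.6 0.8 2.0
   vertex 0.2 3.6 1.4
   vertex 3.4 3.6 0.6
  endloop
 endfacet
 facet normal 0.374 -0.596 -0.710
  outer loop
   vertex 1.6 0.8 2.0
   vertex 3.4 3.6 0.6
   vertex 4.0 0.4 3.6
  endloop
 endfacet
 facet normal 0.514 0.621 0.592
  outer loop
   vertex 1.8 2.6 3.2
   vertex 4.0 0.4 3.6
   vertex 3.4 2.8 1.6
  endloop
 endfacet
 facet normal -0.789 -0.277 0.548
  outer loop
   vertex 1.8 2.6 3.2
   vertex 0.2 3.6 1.4
   vertex 1.6 0.8 2.0
  endloop
 endfacet
 facet normal -0.551 -0.420 0.721
  outer loop
   vertex 1.8 2.6 3.2
   vertex 1.6 0.8 2.0
   vertex 4.0 0.4 3.6
  endloop
 endfacet
 facet normal 0.103 0.906 0.412
  outer loop
   vertex 1.8 2.6 3.2
   vertex 3.4 3.6 0.6
   vertex 0.2 3.6 1.4
  endloop
 endfacet
 facet normal 0.466 0.691 0.553
  outer loop
   vertex 1.8 2.6 3.2
   vertex 3.4 2.8 1.6
   vertex 3.4 3.6 0.6
  endloop
 endfacet
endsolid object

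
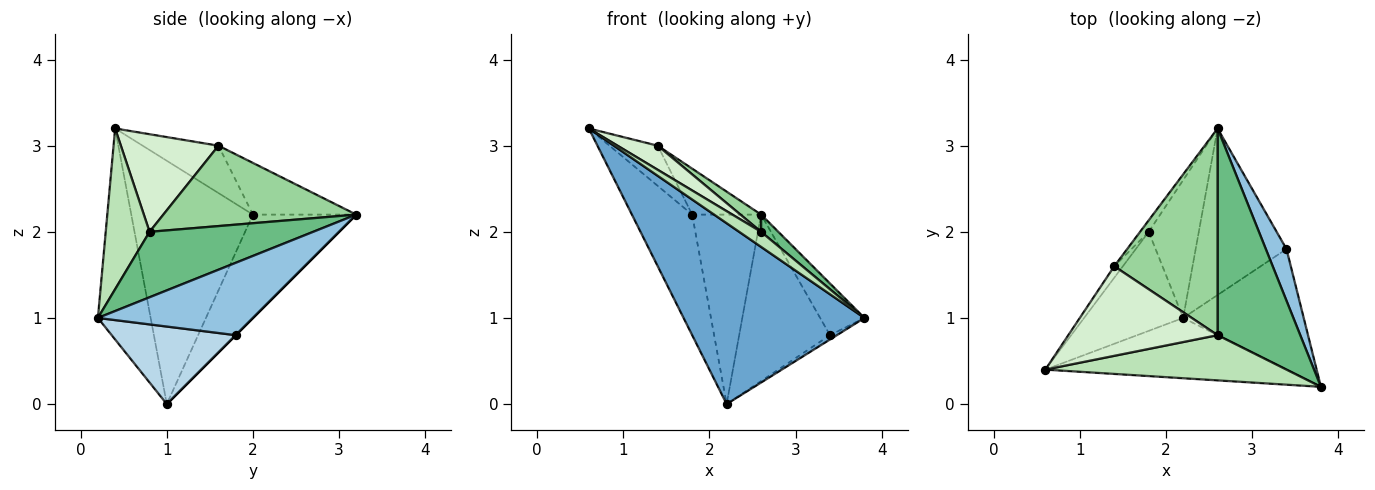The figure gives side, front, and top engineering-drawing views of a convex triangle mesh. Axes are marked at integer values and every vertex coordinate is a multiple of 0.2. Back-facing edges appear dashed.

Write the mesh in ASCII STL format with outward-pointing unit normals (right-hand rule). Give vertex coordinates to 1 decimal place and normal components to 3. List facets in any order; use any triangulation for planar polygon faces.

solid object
 facet normal -0.267 -0.914 -0.305
  outer loop
   vertex 2.2 1.0 0.0
   vertex 3.8 0.2 1.0
   vertex 0.6 0.4 3.2
  endloop
 endfacet
 facet normal 0.927 0.265 0.265
  outer loop
   vertex 3.4 1.8 0.8
   vertex 2.6 3.2 2.2
   vertex 3.8 0.2 1.0
  endloop
 endfacet
 facet normal 0.541 0.030 -0.841
  outer loop
   vertex 3.4 1.8 0.8
   vertex 3.8 0.2 1.0
   vertex 2.2 1.0 0.0
  endloop
 endfacet
 facet normal 0.000 0.707 -0.707
  outer loop
   vertex 3.4 1.8 0.8
   vertex 2.2 1.0 0.0
   vertex 2.6 3.2 2.2
  endloop
 endfacet
 facet normal -0.842 0.417 -0.343
  outer loop
   vertex 1.8 2.0 2.2
   vertex 2.2 1.0 0.0
   vertex 0.6 0.4 3.2
  endloop
 endfacet
 facet normal -0.772 0.514 -0.374
  outer loop
   vertex 1.8 2.0 2.2
   vertex 2.6 3.2 2.2
   vertex 2.2 1.0 0.0
  endloop
 endfacet
 facet normal -0.834 0.531 -0.152
  outer loop
   vertex 1.8 2.0 2.2
   vertex 0.6 0.4 3.2
   vertex 1.4 1.6 3.0
  endloop
 endfacet
 facet normal -0.824 0.549 -0.137
  outer loop
   vertex 1.8 2.0 2.2
   vertex 1.4 1.6 3.0
   vertex 2.6 3.2 2.2
  endloop
 endfacet
 facet normal 0.619 -0.065 0.782
  outer loop
   vertex 2.6 0.8 2.0
   vertex 3.8 0.2 1.0
   vertex 2.6 3.2 2.2
  endloop
 endfacet
 facet normal 0.613 -0.066 0.788
  outer loop
   vertex 2.6 0.8 2.0
   vertex 2.6 3.2 2.2
   vertex 1.4 1.6 3.0
  endloop
 endfacet
 facet normal 0.535 -0.267 0.802
  outer loop
   vertex 2.6 0.8 2.0
   vertex 0.6 0.4 3.2
   vertex 3.8 0.2 1.0
  endloop
 endfacet
 facet normal 0.534 -0.220 0.816
  outer loop
   vertex 2.6 0.8 2.0
   vertex 1.4 1.6 3.0
   vertex 0.6 0.4 3.2
  endloop
 endfacet
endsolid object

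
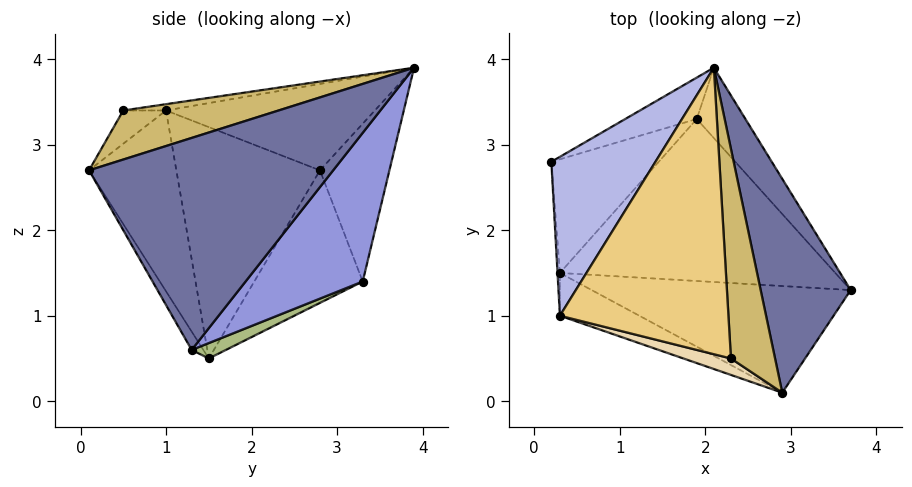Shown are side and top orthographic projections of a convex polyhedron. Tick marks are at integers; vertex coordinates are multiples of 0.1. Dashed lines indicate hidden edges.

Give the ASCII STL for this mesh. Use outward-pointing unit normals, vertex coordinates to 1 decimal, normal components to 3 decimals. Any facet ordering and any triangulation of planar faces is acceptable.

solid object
 facet normal 0.918 0.070 0.390
  outer loop
   vertex 2.9 0.1 2.7
   vertex 3.7 1.3 0.6
   vertex 2.1 3.9 3.9
  endloop
 endfacet
 facet normal -0.404 0.897 -0.183
  outer loop
   vertex 1.9 3.3 1.4
   vertex 0.2 2.8 2.7
   vertex 2.1 3.9 3.9
  endloop
 endfacet
 facet normal 0.679 0.700 -0.222
  outer loop
   vertex 1.9 3.3 1.4
   vertex 2.1 3.9 3.9
   vertex 3.7 1.3 0.6
  endloop
 endfacet
 facet normal -0.618 0.255 0.744
  outer loop
   vertex 0.3 1.0 3.4
   vertex 2.1 3.9 3.9
   vertex 0.2 2.8 2.7
  endloop
 endfacet
 facet normal -0.548 0.709 -0.444
  outer loop
   vertex 0.3 1.5 0.5
   vertex 0.2 2.8 2.7
   vertex 1.9 3.3 1.4
  endloop
 endfacet
 facet normal 0.051 0.410 -0.911
  outer loop
   vertex 0.3 1.5 0.5
   vertex 1.9 3.3 1.4
   vertex 3.7 1.3 0.6
  endloop
 endfacet
 facet normal -0.998 -0.059 -0.010
  outer loop
   vertex 0.3 1.5 0.5
   vertex 0.3 1.0 3.4
   vertex 0.2 2.8 2.7
  endloop
 endfacet
 facet normal -0.036 -0.862 -0.506
  outer loop
   vertex 0.3 1.5 0.5
   vertex 3.7 1.3 0.6
   vertex 2.9 0.1 2.7
  endloop
 endfacet
 facet normal -0.361 -0.919 -0.158
  outer loop
   vertex 0.3 1.5 0.5
   vertex 2.9 0.1 2.7
   vertex 0.3 1.0 3.4
  endloop
 endfacet
 facet normal 0.743 -0.054 0.668
  outer loop
   vertex 2.3 0.5 3.4
   vertex 2.9 0.1 2.7
   vertex 2.1 3.9 3.9
  endloop
 endfacet
 facet normal -0.037 -0.148 0.988
  outer loop
   vertex 2.3 0.5 3.4
   vertex 2.1 3.9 3.9
   vertex 0.3 1.0 3.4
  endloop
 endfacet
 facet normal -0.229 -0.917 0.327
  outer loop
   vertex 2.3 0.5 3.4
   vertex 0.3 1.0 3.4
   vertex 2.9 0.1 2.7
  endloop
 endfacet
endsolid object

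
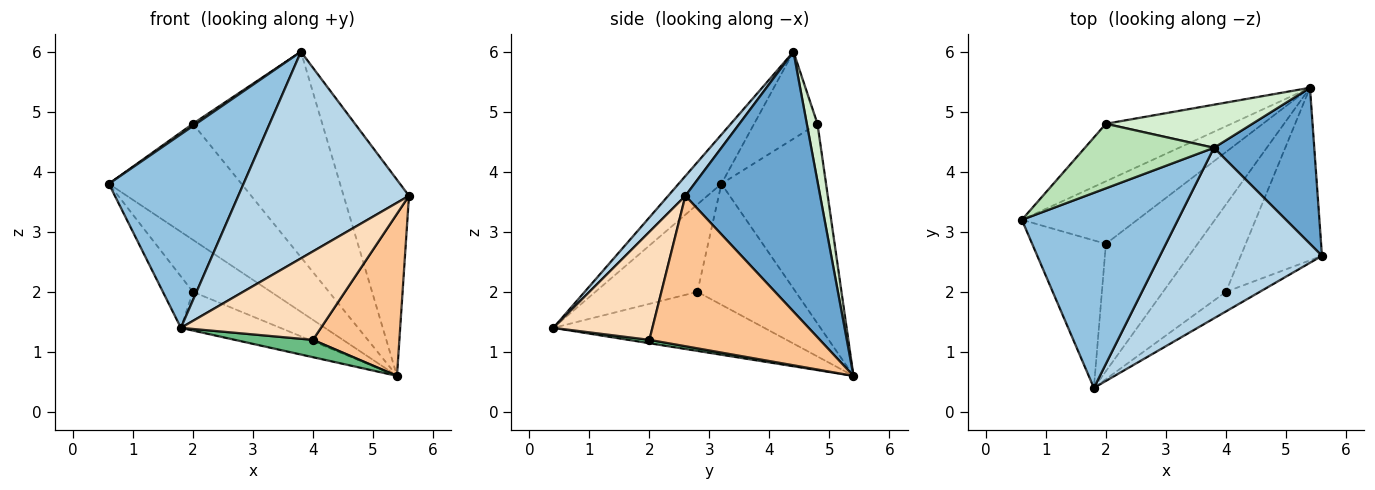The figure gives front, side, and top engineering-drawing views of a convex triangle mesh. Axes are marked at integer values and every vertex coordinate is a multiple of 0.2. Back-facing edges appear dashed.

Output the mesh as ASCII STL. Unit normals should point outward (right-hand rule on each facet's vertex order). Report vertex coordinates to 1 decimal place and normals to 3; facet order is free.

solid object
 facet normal 0.850 0.412 0.328
  outer loop
   vertex 3.8 4.4 6.0
   vertex 5.6 2.6 3.6
   vertex 5.4 5.4 0.6
  endloop
 endfacet
 facet normal -0.218 -0.687 0.693
  outer loop
   vertex 3.8 4.4 6.0
   vertex 0.6 3.2 3.8
   vertex 1.8 0.4 1.4
  endloop
 endfacet
 facet normal 0.078 -0.769 0.635
  outer loop
   vertex 3.8 4.4 6.0
   vertex 1.8 0.4 1.4
   vertex 5.6 2.6 3.6
  endloop
 endfacet
 facet normal -0.627 0.498 -0.599
  outer loop
   vertex 2.0 2.8 2.0
   vertex 0.6 3.2 3.8
   vertex 5.4 5.4 0.6
  endloop
 endfacet
 facet normal -0.746 0.219 -0.629
  outer loop
   vertex 2.0 2.8 2.0
   vertex 1.8 0.4 1.4
   vertex 0.6 3.2 3.8
  endloop
 endfacet
 facet normal -0.525 0.247 -0.815
  outer loop
   vertex 2.0 2.8 2.0
   vertex 5.4 5.4 0.6
   vertex 1.8 0.4 1.4
  endloop
 endfacet
 facet normal 0.804 -0.407 -0.434
  outer loop
   vertex 4.0 2.0 1.2
   vertex 5.4 5.4 0.6
   vertex 5.6 2.6 3.6
  endloop
 endfacet
 facet normal 0.568 -0.803 -0.178
  outer loop
   vertex 4.0 2.0 1.2
   vertex 5.6 2.6 3.6
   vertex 1.8 0.4 1.4
  endloop
 endfacet
 facet normal 0.052 -0.194 -0.980
  outer loop
   vertex 4.0 2.0 1.2
   vertex 1.8 0.4 1.4
   vertex 5.4 5.4 0.6
  endloop
 endfacet
 facet normal -0.577 0.732 -0.363
  outer loop
   vertex 2.0 4.8 4.8
   vertex 5.4 5.4 0.6
   vertex 0.6 3.2 3.8
  endloop
 endfacet
 facet normal -0.559 -0.029 0.829
  outer loop
   vertex 2.0 4.8 4.8
   vertex 0.6 3.2 3.8
   vertex 3.8 4.4 6.0
  endloop
 endfacet
 facet normal 0.080 0.976 0.204
  outer loop
   vertex 2.0 4.8 4.8
   vertex 3.8 4.4 6.0
   vertex 5.4 5.4 0.6
  endloop
 endfacet
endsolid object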